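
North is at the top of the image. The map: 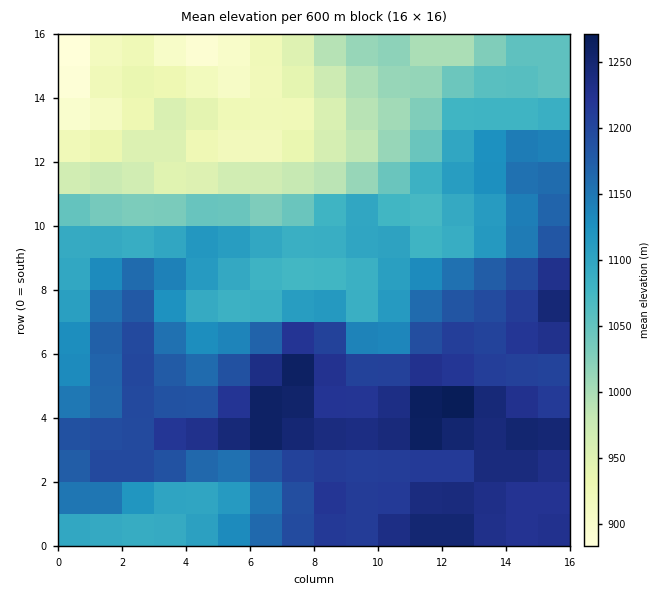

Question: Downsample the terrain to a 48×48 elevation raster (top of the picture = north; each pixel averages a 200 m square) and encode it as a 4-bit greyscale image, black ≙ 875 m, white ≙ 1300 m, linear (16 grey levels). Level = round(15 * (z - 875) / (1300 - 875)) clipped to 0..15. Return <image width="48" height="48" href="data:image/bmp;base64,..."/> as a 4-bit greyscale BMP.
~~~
<image width="48" height="48" href="data:image/bmp;base64,Qk32BAAAAAAAAHYAAAAoAAAAMAAAADAAAAABAAQAAAAAAIAEAAATCwAAEwsAABAAAAAAAAAAAAAAABEREQAiIiIAMzMzAERERABVVVUAZmZmAHd3dwCIiIgAmZmZAKqqqgC7u7sAzMzMAN3d3QDu7u4A////AIiIiIiIiIiZmqq7vMzMzN3d3d3dzMzMzYiIiIiIiIiJmaq7vMzMzM3d3d3dzMzMzIiIiIiIiIiImaqrvMzMzMzd3d3d3MzMzJmZmIiIiIiIiZqrvMzMzMzd3d3d3MzMzKqqqpiIiIiIiZqrvMzMzMzN3d3d3MzMzKqru6mZiIiIiZqrvMzMzMzMzMzN3czMzKq7u7uqqZmZmaq7vMzMzMzMzMzM3dzMzKu7vMy7u7qqqqu7zMzMzMzMzMzN3d3dzLu7zMzMzMy7u8zMzMzMzMzMzMzN3d3d3bu8y7zM3d3Mzd3d3d3d3d3d3d3d3e7t3bu8u7vMzN3d3u7u3d3d3d3e7u3d3d3d3bu7u7u7zMzN3u7u7d3d3d3u7+7d3d3d3aqqq7u7u7vM3e7u3dzMzN3e7/7u3d3MzJqqq7y7u7u8zd7u3czMzM3d7u7u3dzMzJmaq7y7u6q7zN3u7czMzMzd3e3d3czMzJmaq7y7uqq7vM3u7czMzMzN3d3MzMzMzJmaq7u7uqqrvM3e7dzMzMzMzMzMzMzMzJmaq7y7qqqqu8ze7tzMu6vMzMzMzMzMzJmaq8y7qpmqqrzN7dzLqZq7zMzMzMzMzJmau8y6qZmZmaq83cy6mImrvMzMzMzd3Imau8u6mZiIiJmqu7upiImau7zMzMzd3YiZq7uqmIiIiIiJmqqYh4iaq7u7vMzd3YiJq7upmIh3d3d4iJiId4iaqru7u8zN3YiJqrupmId3d3d3eIh3d4iaqru7u7zN3oiJmruqmYiHd3d3d3d3d4iZqqu7u7zM3YiImqqqqZiIiHd3d3d3eIiJmqqqu7u83YiImZqqqZmZiIh3d3d3eIiIiZmaqru7zYiIiIiJmZmZmYiHd3d3iIiIiIiJmqqrvIiIiHd3iImZiIiId3eIiIiHd3eIiZmqu4d3d3d3d4iIh3eIiIiIiIh3d3d4iJmaq3d3ZmZmd3d3dmZ3d4iJmId3d3eIiJmaq2ZmZmZmZmZmZlVWZ3eIiId3d4iIiZqqq1VVVVVERFVVVVVFVWZ3d3d3d4iImZqqqkREREQzMzRERERERFVWZmZ3eIiJmaqqqjM0RDMzIiMzMzM0REREVWZneIiJmZqqqiIzMzMzIiIiIiIzNDM0RVZneIiZmZqqqiIiMzMzMiIiIiIiMzMzRFVmd4iJmaqqqSIiIiMzMiIiERESIjMzRFVVZ3iJmZqqmRESEiIzMyIiIhERIjM0REVVVniIiZmZmRERERIzMzIiIiIiIiNERERFVneIiIiIiBERERIjMzIiIiIiIiM0RFVVVnd3d3d3dwEREiIjMzIiISIiIiM0RFVVVnd3d3d3dwARIiIiIiIiERIiIjNERFVVVmd3d3ZmZgARIiIiIiIRERIiIzNERVVVVWZnd3dmZgARIiIiIRERERIiMzRERVVVVVVmZnd2ZgARIiIiERERERIiM0RFVVVVREVVZmZ2ZgAREiIhEQERERIiM0RVVVVVRERFVmZmZgABEiIhEQARERIiM0RVVVVVRERFVmZmZg=="/>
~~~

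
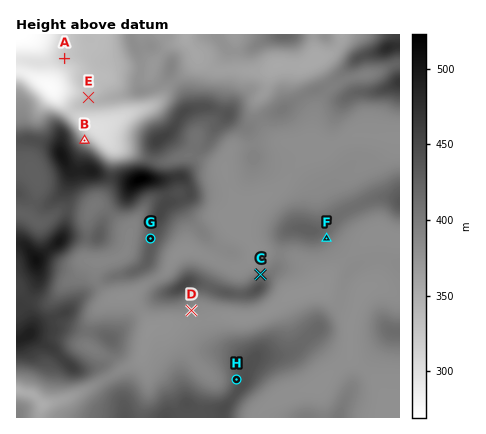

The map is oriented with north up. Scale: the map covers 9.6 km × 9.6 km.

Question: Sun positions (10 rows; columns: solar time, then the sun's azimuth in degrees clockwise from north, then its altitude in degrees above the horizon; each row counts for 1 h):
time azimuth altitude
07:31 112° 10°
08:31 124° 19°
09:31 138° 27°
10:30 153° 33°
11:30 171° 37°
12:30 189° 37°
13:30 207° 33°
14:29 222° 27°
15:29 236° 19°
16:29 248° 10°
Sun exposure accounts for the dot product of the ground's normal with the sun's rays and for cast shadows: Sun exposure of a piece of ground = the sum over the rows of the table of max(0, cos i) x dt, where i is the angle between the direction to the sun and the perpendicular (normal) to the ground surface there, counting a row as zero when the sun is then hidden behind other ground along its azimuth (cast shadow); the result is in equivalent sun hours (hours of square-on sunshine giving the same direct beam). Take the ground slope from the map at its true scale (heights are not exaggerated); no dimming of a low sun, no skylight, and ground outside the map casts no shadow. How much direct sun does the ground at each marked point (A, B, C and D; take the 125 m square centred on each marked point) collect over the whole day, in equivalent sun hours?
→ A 4.3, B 2.6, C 3.4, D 4.4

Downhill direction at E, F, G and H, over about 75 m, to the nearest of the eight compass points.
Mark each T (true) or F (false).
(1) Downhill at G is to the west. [T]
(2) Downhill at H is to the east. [F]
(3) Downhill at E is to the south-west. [F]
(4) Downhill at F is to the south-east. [T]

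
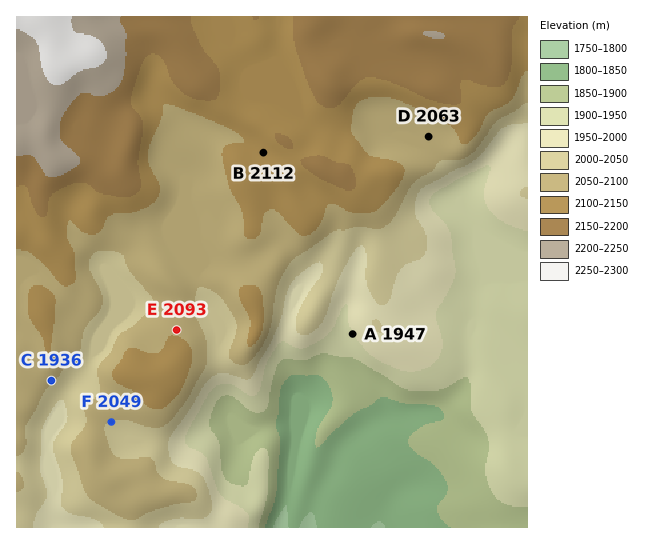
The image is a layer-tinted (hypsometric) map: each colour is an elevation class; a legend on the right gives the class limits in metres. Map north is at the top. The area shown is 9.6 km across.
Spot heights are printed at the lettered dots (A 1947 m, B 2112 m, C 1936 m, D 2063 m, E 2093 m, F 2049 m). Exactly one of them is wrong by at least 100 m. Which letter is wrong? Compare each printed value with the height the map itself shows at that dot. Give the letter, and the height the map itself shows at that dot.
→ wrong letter C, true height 2061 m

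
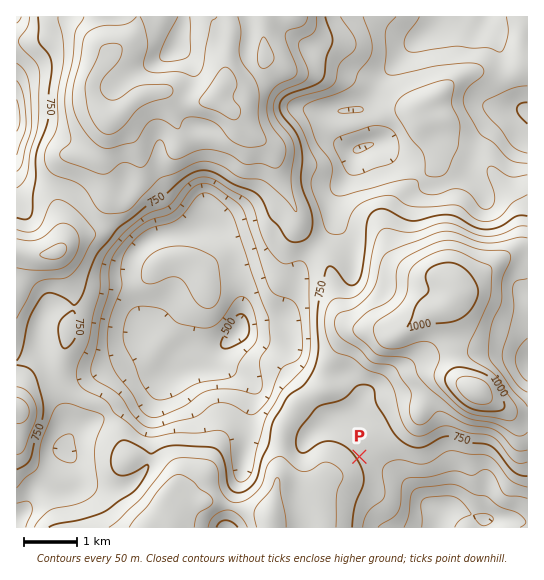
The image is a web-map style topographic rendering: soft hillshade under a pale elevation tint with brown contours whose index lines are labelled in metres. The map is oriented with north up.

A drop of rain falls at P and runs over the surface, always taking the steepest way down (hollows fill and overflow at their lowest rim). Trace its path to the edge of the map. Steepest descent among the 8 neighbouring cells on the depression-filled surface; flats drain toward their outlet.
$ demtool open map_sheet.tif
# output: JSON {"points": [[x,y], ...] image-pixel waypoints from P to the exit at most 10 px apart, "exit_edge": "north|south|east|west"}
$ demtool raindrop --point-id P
{"points": [[359, 457], [370, 455], [381, 466], [391, 473], [402, 482], [413, 493], [423, 503], [434, 509], [439, 518], [438, 527]], "exit_edge": "south"}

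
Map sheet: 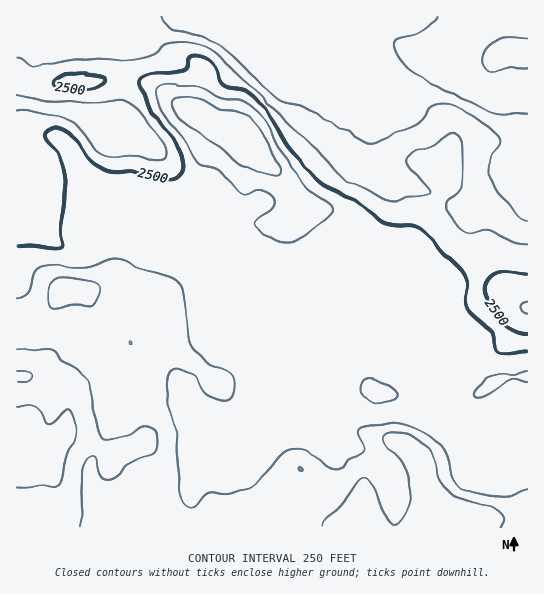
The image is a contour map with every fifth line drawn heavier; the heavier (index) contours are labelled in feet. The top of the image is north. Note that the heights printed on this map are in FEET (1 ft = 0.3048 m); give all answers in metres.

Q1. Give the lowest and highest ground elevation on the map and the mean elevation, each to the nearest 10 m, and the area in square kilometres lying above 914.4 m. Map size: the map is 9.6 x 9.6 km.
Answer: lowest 490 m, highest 1010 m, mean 770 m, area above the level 9.3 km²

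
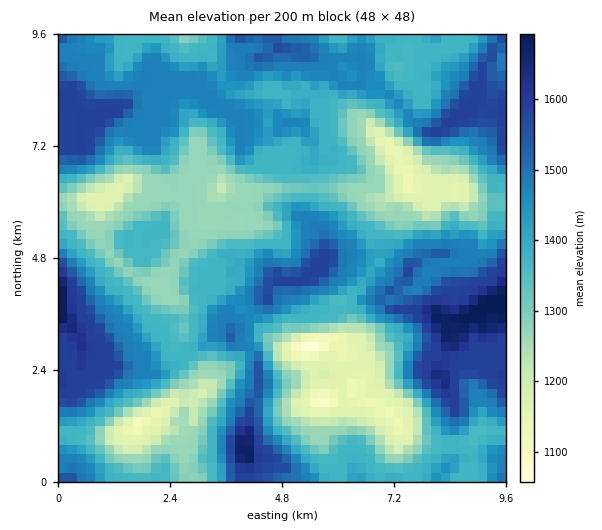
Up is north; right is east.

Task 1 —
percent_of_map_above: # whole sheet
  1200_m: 91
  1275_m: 77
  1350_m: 70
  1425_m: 43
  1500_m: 19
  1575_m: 13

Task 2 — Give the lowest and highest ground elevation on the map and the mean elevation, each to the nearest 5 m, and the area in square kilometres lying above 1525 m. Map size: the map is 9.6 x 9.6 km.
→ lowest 1055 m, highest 1695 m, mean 1400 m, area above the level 15.5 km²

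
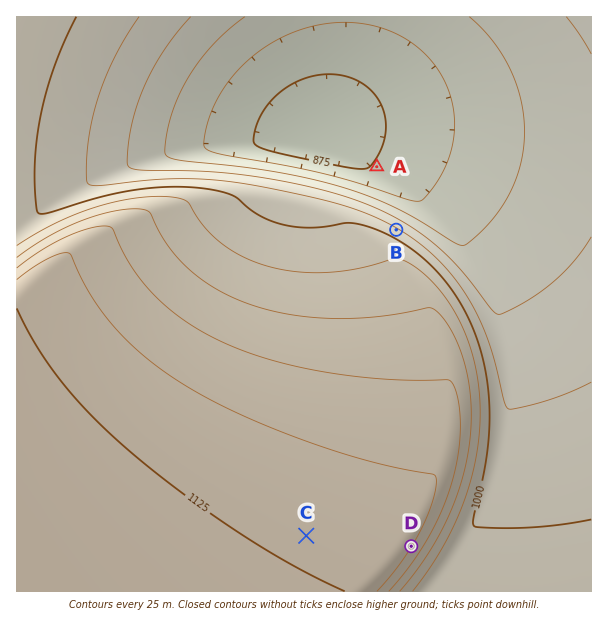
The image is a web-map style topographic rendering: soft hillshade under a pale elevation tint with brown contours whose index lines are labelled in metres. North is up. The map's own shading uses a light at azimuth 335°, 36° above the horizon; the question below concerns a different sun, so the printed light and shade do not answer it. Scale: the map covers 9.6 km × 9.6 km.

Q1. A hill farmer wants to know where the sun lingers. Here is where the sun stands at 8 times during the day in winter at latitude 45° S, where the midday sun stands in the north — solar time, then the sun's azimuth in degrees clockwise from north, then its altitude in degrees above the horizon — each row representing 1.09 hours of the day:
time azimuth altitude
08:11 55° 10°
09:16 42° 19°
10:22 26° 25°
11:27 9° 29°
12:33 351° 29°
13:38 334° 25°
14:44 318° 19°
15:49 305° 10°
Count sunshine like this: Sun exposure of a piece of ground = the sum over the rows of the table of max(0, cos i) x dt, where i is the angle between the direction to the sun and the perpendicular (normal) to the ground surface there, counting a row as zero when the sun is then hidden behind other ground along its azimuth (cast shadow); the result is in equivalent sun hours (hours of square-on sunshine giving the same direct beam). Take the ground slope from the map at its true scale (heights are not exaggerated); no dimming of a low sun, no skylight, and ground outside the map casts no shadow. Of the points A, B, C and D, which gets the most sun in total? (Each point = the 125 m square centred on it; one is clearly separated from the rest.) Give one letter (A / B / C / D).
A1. B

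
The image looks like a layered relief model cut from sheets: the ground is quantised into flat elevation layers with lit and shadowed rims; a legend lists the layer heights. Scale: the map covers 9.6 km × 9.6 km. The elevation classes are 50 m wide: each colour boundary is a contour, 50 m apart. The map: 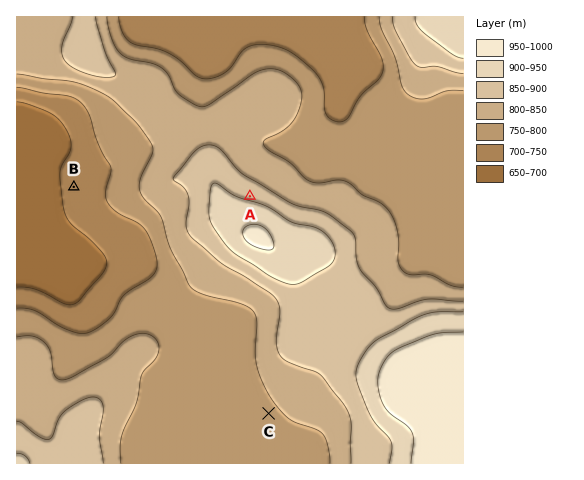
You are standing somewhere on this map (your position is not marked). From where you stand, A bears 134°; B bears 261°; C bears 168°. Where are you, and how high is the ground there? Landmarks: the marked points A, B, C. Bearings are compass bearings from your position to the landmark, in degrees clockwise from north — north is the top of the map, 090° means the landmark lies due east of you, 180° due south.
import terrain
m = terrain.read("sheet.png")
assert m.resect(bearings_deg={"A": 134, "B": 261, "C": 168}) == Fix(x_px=216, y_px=164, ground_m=880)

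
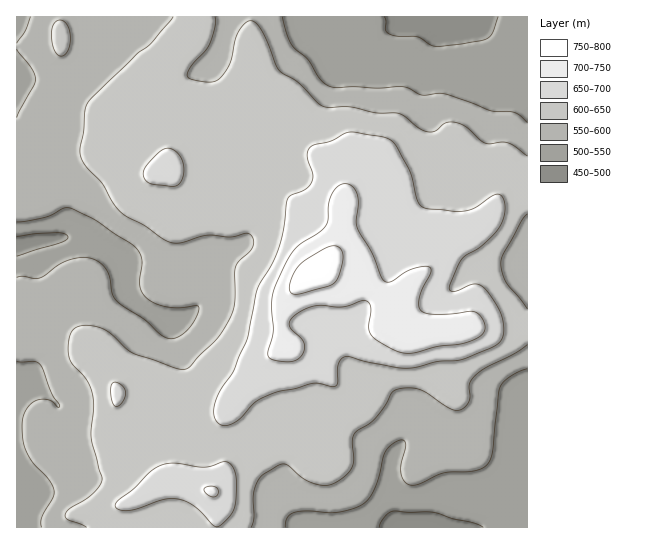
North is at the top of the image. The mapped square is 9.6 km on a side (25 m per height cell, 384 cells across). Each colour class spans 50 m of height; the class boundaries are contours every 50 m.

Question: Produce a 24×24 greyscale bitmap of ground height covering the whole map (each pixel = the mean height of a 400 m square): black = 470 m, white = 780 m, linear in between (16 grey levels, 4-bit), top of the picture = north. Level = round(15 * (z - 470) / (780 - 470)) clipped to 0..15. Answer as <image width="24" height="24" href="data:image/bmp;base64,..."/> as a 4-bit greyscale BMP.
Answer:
<image width="24" height="24" href="data:image/bmp;base64,Qk2WAQAAAAAAAHYAAAAoAAAAGAAAABgAAAABAAQAAAAAACABAAATCwAAEwsAABAAAAAAAAAAAAAAABEREQAiIiIAMzMzAERERABVVVUAZmZmAHd3dwCIiIgAmZmZAKqqqgC7u7sAzMzMAN3d3QDu7u4A////ACRniHeJhkMzIRESIzRWiZmrhlVVQzIiMzRWeJqqhmZ2U0REM0RGd4iIh3d3VEVUQ0RGiHiIh3d3ZUVlRERGiIiJmId3dlZmQzRWmId5mZiId2d2QzRniHZ4mqqYiJiHZFVndlVnisupq8u6h1VmZURGiruqvdzMp1VVRERFesy7vMqql0RVRFVFec7ty8qZdiNEM1VVaK3ty6uYdREiNGZmZ5vMuqqphkM0Vnh3d5q8upmZl2VVaIiHeIm8upiImGZWeJmHeIiqqpiIh1ZniJmHd3iZmYh3d0VneIiHd3iJmHZ2ZUVmd3iHd3d3ZmVVREVWZmd3d3ZURERDM0VlZ3dmd2UzMzIjM0ZmZnh2d1MiIiIiI0ZlVmeGZkIiIRERIw=="/>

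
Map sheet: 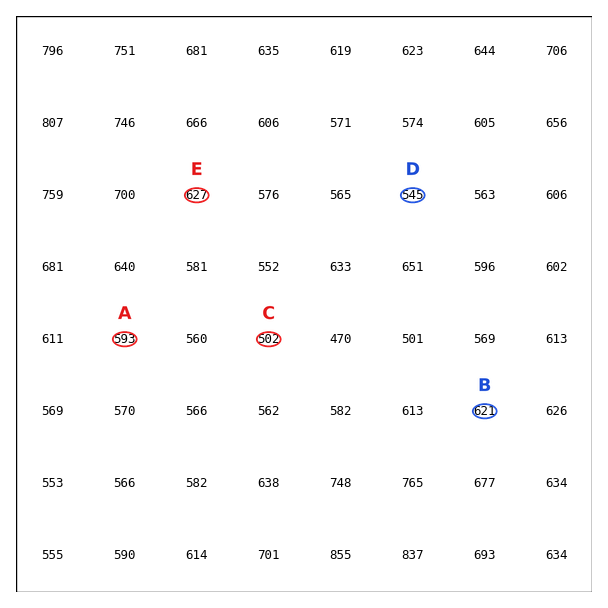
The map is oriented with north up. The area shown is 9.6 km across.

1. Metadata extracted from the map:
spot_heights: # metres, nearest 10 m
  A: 590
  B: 620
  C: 500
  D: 540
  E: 630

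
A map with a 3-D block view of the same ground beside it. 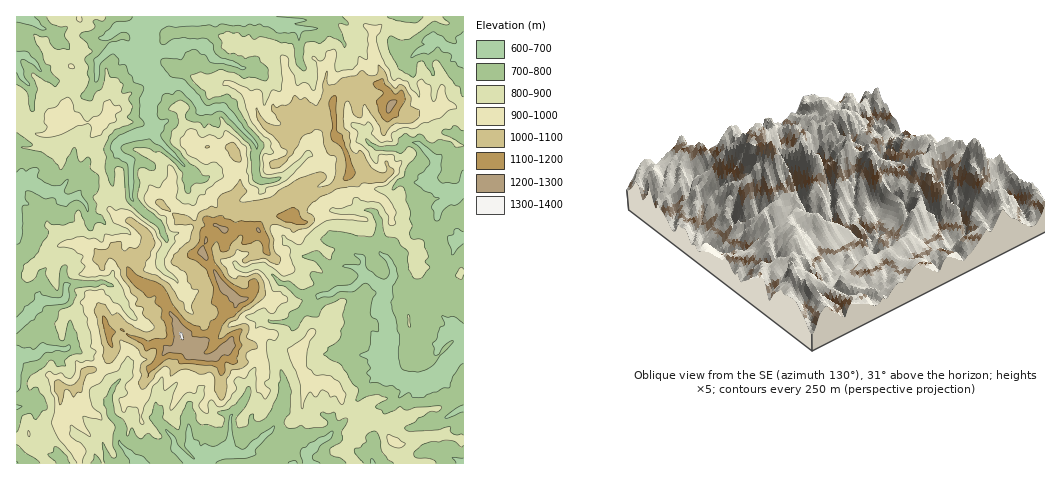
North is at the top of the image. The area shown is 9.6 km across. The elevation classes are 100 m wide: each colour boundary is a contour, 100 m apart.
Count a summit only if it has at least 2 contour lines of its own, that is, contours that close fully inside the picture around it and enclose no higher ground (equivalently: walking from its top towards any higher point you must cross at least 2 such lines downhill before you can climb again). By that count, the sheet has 2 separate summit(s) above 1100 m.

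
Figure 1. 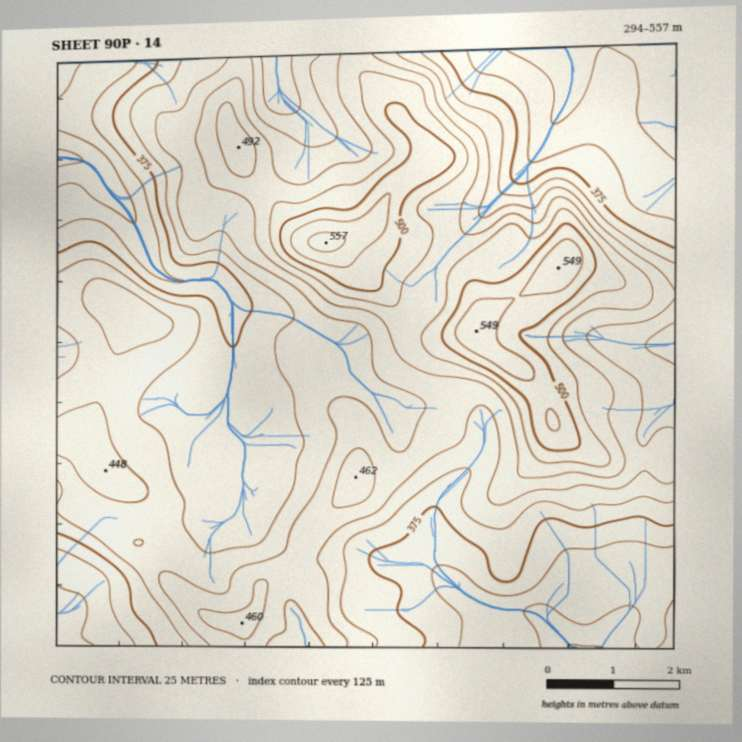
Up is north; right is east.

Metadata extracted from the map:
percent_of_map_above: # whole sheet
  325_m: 95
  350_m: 85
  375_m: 76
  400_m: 60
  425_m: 40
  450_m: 23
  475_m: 13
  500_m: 7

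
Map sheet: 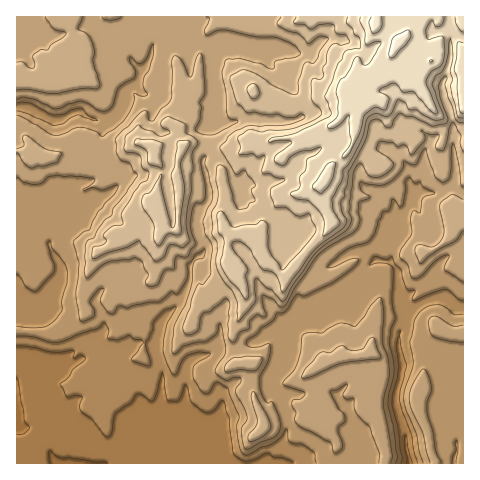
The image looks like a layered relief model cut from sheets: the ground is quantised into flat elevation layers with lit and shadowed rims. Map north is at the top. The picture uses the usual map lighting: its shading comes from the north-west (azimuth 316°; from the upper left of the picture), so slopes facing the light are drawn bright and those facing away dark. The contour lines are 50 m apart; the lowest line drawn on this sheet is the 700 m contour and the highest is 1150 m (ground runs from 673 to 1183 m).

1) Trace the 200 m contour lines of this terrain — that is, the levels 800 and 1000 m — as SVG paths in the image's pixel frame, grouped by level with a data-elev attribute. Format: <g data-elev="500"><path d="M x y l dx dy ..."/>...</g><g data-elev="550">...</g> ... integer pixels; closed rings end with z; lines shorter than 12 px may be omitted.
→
<g data-elev="800"><path d="M396 463l2-7-5-30-5-22 6-35-5-27 2-13 4-11-3-17 1-31-2-4-5-3-9 0-7 2 0-1 5-7 11 2 6-2 3 7 6 6 6 18 2 2 6 1-3 8 1 2 25-10 8-2 13 10 4 2"/><path d="M452 463l1-7 3-5-1-7 1-4 2 8-2 15"/><path d="M17 336l15 1 17 5 11 0 37-13 7-7 5 7-1 8 1 2 9 1 11-5 5 4 9 2 0 2-11 17 16 6 2-1 0-3-5-19 7-13 1-8 12-12 10-4 1 1-1 2-8 14-3 17-1 11 5 14 4 8 3 2 7-14 5-5 12-4 11 1-1 3-15 9-1 13 7 11 4 4 5-1 7-10 4 1 8 6 11 27-2 12 3 19 2 6 6 2 12-7 11-4 9-6 6-9 2 2 1 10 5 3 8 0 11 8 2 2 1 9"/><path d="M463 314l-9 1-12-9-9-1-6 2-6 4-7 10-4 21 3 23-8 25-1 9 2 12 10 23 3 18 4 11"/><path d="M17 274l3 3 7 11 7 3 5-2 14-15 2-4-1-5-6-20 1-4 4 8 12 15 3 9-1 11-5 16 0 11-7 9-7 5-5 2-26 0"/><path d="M17 103l5-1 9 1 23 12 9-1 8-4 10-2 8 8 9 4-5 0-16-5-7 3-7 6-9 2-27-13-10-2"/></g><g data-elev="1000"><path d="M158 245l2 0 8-11 10 1 3-2 0-15 4-29-5-25 10-19 0-2-2-3-8 1-3 2-2 23-4 8 4 37-1 16-2 1-1-3-9-33-1-18-10 18-6 2-3 5 1 9 11 16 0 15z"/><path d="M161 168l2-2-2-8 1-15-10-4-16 0-2 5 9 4 4 4 2 12z"/><path d="M252 98l4 0 4-4-3-7-4-4-4 2-2 4z"/><path d="M296 17l-2 4 0 2 11 2 6 4 9-5 14 1 2 8 10 2 4 6-2 2-6 2-7-2-4 3-4 7-1 10-3 5 0 9-3 2-6-1-3 3 1 18 8 10 1 6-9 6-20 8-23 1-7 2-10-2-4 0-10 7 2 10-2 6 3 2 11-1 6 3 6-2 1 3-3 13 0 2 8 1 4 3 11 3-14 9 0 7 3 10 12 1 12 9 11-2 7 16-2 5-13 16-16 17-4 2-12-21-1-22-2-5-4-2-6 4-22 3-3-2-8-13-2-1-3 1-1 4 1 15 5 6 1 5-3 23 8 15 9 8 7 11 3 0 1-4-3-18 2-8-14-18-2-5 0-3 7-2 9 6 14 21 14 6 4 9 1 8 2 1 2 0 28-41 29-22 4-5 1-4-5-7-1-11 4-6-1-6 3-5 1-13 17-31 4-16 2-4 7-2 7 7 5 1 2-1 3-8 5-5 6 3 8 1 18 9 14-2 2-6-8-20-2-11 3-7 5-4 1 2-2 9 10 31 4 4 4 1"/></g>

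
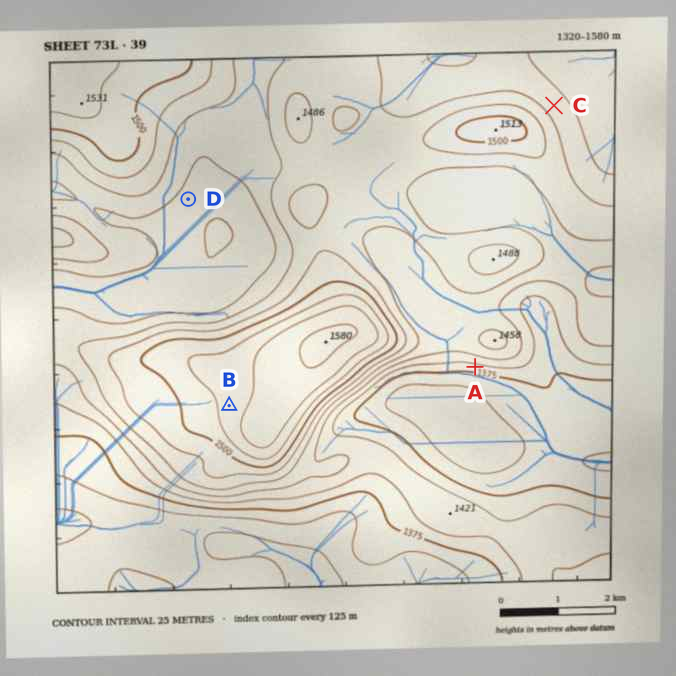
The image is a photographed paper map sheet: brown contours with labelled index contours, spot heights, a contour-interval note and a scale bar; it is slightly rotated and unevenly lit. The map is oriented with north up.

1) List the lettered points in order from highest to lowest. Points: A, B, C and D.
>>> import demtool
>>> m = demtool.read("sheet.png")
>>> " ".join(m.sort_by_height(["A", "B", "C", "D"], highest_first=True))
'B C D A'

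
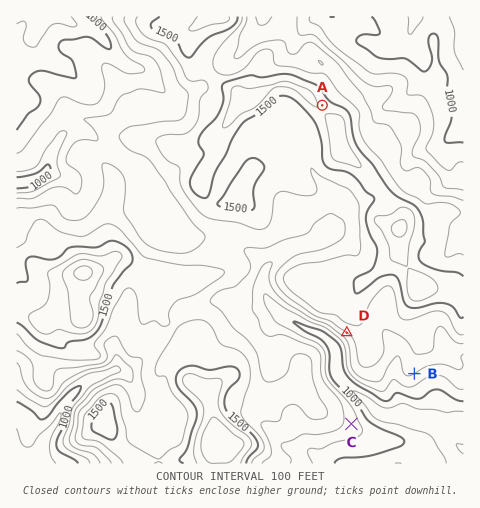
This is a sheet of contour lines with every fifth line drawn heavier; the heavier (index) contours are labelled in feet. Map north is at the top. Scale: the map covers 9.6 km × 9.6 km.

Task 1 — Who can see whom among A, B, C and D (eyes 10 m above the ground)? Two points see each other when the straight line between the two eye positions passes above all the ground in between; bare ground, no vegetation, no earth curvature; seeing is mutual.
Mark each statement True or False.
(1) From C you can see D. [True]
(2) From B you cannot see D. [True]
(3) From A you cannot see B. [True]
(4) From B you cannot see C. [False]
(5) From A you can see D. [False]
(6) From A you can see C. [False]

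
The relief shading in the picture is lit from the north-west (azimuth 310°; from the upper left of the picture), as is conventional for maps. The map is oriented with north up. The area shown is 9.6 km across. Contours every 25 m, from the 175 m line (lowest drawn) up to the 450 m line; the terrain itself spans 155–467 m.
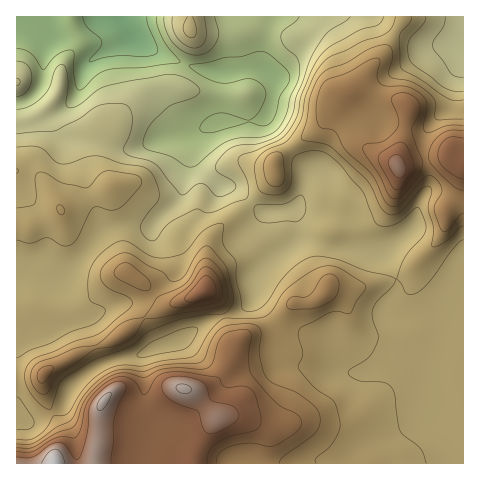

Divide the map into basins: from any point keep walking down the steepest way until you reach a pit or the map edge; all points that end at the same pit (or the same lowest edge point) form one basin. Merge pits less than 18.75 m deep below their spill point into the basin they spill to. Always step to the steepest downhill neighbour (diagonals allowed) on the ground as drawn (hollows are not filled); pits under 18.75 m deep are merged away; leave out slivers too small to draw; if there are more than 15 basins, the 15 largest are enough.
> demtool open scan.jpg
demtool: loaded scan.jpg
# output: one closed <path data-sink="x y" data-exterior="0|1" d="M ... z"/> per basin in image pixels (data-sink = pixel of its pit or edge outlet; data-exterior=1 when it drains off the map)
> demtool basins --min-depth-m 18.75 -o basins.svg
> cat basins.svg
<path data-sink="123 17" data-exterior="1" d="M403 16l-387 1 1 447 37 0 2-10 6-10 0-12-14-28-5-16 0-13 5-5 30-17 37-14 26-20 30-15 22-7 11-7 9 5 6 7 9 31 6 10 0 7-9 22-10 10-14 7-26-1-8 5-19 17-9 5-22-2-11-5-4-5-3 8 0 21-4 32 369-1 0-297-12-6-3-4-7 0-44 10-2-5 13-46-1-10-9-5-20-5-17-8-11 2 13-11 4-8 17-17 18-34z"/><path data-sink="176 342" data-exterior="0" d="M204 290l-11 7-32 12-20 10-26 20-37 14-30 17-5 5-1 6 3 16 17 35 0 12-8 14 1 6 39-1 5-31 0-21 3-8 4 5 11 5 22 2 9-5 19-17 8-5 26 1 14-7 10-10 9-22 0-7-6-10-9-31-6-7z"/><path data-sink="463 42" data-exterior="1" d="M463 16l-59 0-19 37-17 17-4 8-11 10 9-1 17 8 20 5 9 5 1 10-13 46 2 5 44-10 7 0 6 6 9 3z"/>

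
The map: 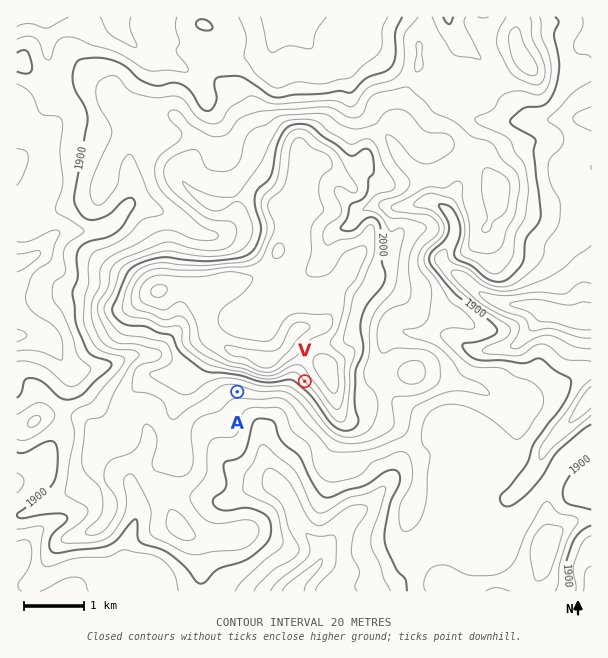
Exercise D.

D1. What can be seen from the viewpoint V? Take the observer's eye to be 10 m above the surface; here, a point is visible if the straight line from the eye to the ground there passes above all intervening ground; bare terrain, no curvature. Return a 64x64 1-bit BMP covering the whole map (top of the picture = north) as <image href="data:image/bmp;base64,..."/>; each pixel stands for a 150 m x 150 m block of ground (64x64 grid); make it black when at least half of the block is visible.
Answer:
<image width="64" height="64" href="data:image/bmp;base64,Qk0+AgAAAAAAAD4AAAAoAAAAQAAAAEAAAAABAAEAAAAAAAACAAATCwAAEwsAAAIAAAAAAAAA////AAAAAAAAAAAA//4AAAAAAAD//gAAAAAAAH/8AAAAAAAAH/gAAAAAAAeP8AAAAAAIH4fgAAAAYD//A8AAAADwf/8BgAAAADB//4AAAAAAOP//wAAAAAAw///AAAAAAHH//+AAAAAAYD//4AAAAADwP//4AAAAAPh///AAAAAAeH//8AAAAAB8f//gAAAAQHx//8AAAAAgnH//4AAAADAYf//gAAAAIAh//+AAAAAAAD//4AAAAAAAP//gAAAAAAA8H8AAAAAAAAAPwAAAAAAAAA8AAAAAAAAAAwAAAAAAAAABAAAAAAAAAAEAAAAAAAAAAAAAAAAAAAAAAAAAAAAAAAAAAAAAAAAAAAAAAAAAAAAAAAAAAAAAAAAAAAAAAAAAAAAAAAAAAAAAAAAAAAAAAAAAAAAAAAAAAAAAAAAAAAAAAAAAAAAAAAAAAAAAAAAAAAAAAAAAAAAAAAAAAAAAAAAAAAAAAAAAAAAAAAAAAAAAAAAAAAAAAAAAAAAAAAAAAAAAAAAAAAAAAAAAAAAAAAAAAAAAAAAAAAAAAAAAAAAAAAAAAAAAAAAAAAAAAAAAAAAAAAAAAAAAAAAAAAAAAAAAAAAAAAAAAAAAAAAAAAAAAAAAAAAAAAAAAAAAAAAAAAAAAAAAAAAAAAAAAAAAAAAAAAAAAAAAAAAAAAAAAAAAAAAAAA=="/>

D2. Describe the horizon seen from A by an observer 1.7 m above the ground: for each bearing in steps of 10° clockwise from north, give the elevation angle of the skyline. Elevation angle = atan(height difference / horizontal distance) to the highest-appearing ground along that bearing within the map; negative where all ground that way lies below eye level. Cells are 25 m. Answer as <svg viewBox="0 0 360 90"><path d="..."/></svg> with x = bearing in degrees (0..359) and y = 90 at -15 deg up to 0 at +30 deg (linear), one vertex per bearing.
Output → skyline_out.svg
<svg viewBox="0 0 360 90"><path d="M0 34l10 0 10-1 10 0 10 0 10 3 10 5 10 6 10 4 10 1 10 2 10 3 10 3 10 0 10 1 10 2 10 0 10-1 10-1 10 0 10-1 10 0 10 0 10 0 10-1 10 0 10-2 10-2 10-1 10-1 10-2 10-3 10-3 10-3 10-4 10-3"/></svg>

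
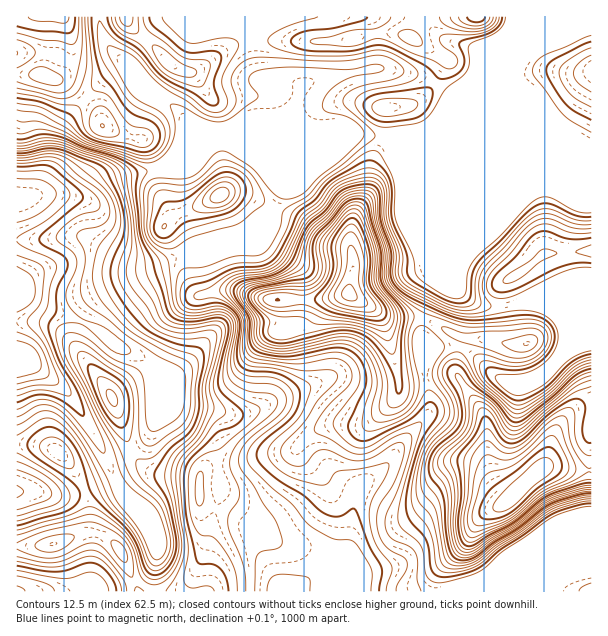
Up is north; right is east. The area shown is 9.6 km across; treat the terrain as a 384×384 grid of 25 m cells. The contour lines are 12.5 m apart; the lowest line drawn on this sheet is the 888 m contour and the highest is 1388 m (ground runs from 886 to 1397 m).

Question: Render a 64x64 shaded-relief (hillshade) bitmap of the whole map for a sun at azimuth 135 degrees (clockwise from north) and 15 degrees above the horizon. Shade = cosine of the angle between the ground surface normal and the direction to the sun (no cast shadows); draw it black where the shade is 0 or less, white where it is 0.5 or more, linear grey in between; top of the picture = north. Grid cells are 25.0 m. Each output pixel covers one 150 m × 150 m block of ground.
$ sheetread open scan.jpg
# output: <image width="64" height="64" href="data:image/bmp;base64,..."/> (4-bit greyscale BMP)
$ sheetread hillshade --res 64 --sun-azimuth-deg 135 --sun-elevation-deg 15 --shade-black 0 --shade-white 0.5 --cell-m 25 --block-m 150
<image width="64" height="64" href="data:image/bmp;base64,Qk12CAAAAAAAAHYAAAAoAAAAQAAAAEAAAAABAAQAAAAAAAAIAAATCwAAEwsAABAAAAAAAAAAAAAAABEREQAiIiIAMzMzAERERABVVVUAZmZmAHd3dwCIiIgAmZmZAKqqqgC7u7sAzMzMAN3d3QDu7u4A////AJmZiIiIdmdlVniId2Znd4iIiIiGVmd4mqmIiIiIiId2mZmZmYh3iHU0aIiHZmd3eIiIiIdmZneKu6mIiIiIiHeqq7uqmHiahSJHiId3d3d3eIiIh3ZmZnm97aiIiIiIiKqru7uoeKuWMTaIh3d3d3d3iIiHd4dlV5z/64iIiIiIiJmru6h4mqhCNXiHd3d3d3eIiHd4iHZVau//yYiIiIhmZ4mqmHiamGM1eId3d3eIiIiId3iIhlRHv//+qIiIiERFVniId4mXZEaIh3eIiIiIiIh2d4iHUzWd///8mIiIMzREVnd3iIdkRoh3d4iIiIiIiHZnd4dTI2rP///ZiIhERERFZ3eIh1RGiHd3iIiIiIiIdmZnd2QiR5vv//7KmFVURFZ3iIiHZEaIh3d4iIiIiIh2ZlZ3dCI1eK7////cd2ZmZ4iIiIhlRoiHd3iIiIiIiHZlVWd1MzVmet////+Ih3d4iZiIh2VGiId3eIiIiIiYd2VEV3ZURWZnnf///4iIiImZiHd3ZUWIh3eIiImYiJmHdkM1d1RFZlV5vd3cmZiJmZiHd3ZURXiHd4iIiZmImZmGUyRnZVZmVFaau6mYiImZmHd3dlQ0Z3Zmd3iJmYiZqphjIkVVVnZURWiZmIh4iJmYd3d1QzNGdlVmZ4iZmJmruXQhIzRGd1Q0V5mIdmd4iYd3iHZUMjVmVEVWeImYiavLljISIjV3YyJHmZhmZniIh3iZhlQyNGZUREVWeIh4msy5YyIiJHhzETaamVVWeIh3eaqXZUM0ZmVEREVnd3d4rMuFQzI0eYQQFHmZVVZ3h2aJuph2VDRndmVERVZmZmeLzbhkQzV5hRACWJlEVWd2Zoq6mIdkRWeIh2VFVmZmVWi8ynZURXh1IAAmiERFZ2ZWeaqYiGVFeIiYh2VmZmVVV5vKh2VWZ3ZBAANnRFVmZlZ4mpiIZDRoiZmYd3ZmZVVWirmHd3d3d2QQAUVVVWZmZneJmIh1M1eJqpmIiHdmVVaKqHZ4iImZmFIAI3dmZmZnd3iIiHYyNXmrqqmZiHZlZ5qYVWiaqqu7lhABiHZmZnd3d4iIh1MjWKvMu7qph3ZnmphUV5qqq83JYhGIdlZnd3d3iJmZdCE2m83dzLqYd3iqmHVnmpmZvOyGQ4h2Vmd4iIiJmaqGMRNpvN3d3LmIibuYh3iIiIeKzah3iHZmZ3iIiJmaq6hRATaKu83dy6mazKiHd3ZmZmebqIiHdmZ3iIiIiJq8y4QRJGiJmszLuqvMqHdlRERVVXmYiGZmZ3iIiIh3eazduENGiZmZq8y7u7uXZUQzRERFaIiIZlZneIiHd3Zmis3JZWiaqpiaq6qqmHZVRERmZmZ4iIiHVWd3d3d3dlVomqhURWiIdmeZmZiGZVVURXmZiIiIiIdlVnd3d3d3ZVVnZTEAE0VDNGmqmHZmZ3VEaKupiIiIh3ZVZndmd3dlVVVDEAAAIzIjWLzLmHd4hkNGiaupiIiIdmZWZmZmdmZmZUMiEAATQyNYvu26iIiGQzRniauqmYiId2ZmVWZnd3d2ZURDEBNERFi9/sqYiIdTI0Z4maqqmZiId2ZVVmeIiId3ZmUxEjRFaKzdypiIiGQiNGeIiIiIiIiHdlVFaKqYiIh3d1IQEzRorMy5iIiIhkIjVnd3Zndnd3d2VERXq7qZiIiHZBAAEkery6mIiIiIdCI1Z3ZVZmVWZ3ZUMzWKqqqpmIh1MAAAN6zLmIiIiIiHQiRWZlR2ZVVmdlQzNXiaq7upmIZCAAAWrNyYiIiIiIhzI0ZmVHdmVWZ2ZUNFZ3eKzMqYhlMQAASM7aiIiIiIiIZDRWdmiHdmZ3dlREVmZVery6mHUyEAAmrdqIiIiIiIiGVWd3iIiHd4h2VERWZUNGmqmYd1MhABN7yoiIiIiIiIh3d4iJmIiIiHdlRFVlQyNomYiIdTERE1ipiIiIiIiIiIiIiIqqmIiIh3ZmZmZUNFeIiIiHUyI0V5mIiIiIiIiIiIiIjMupiZqZmZqoiHVFVniIiIh2QzVoiIiIiIiIiIiIiIiO7suqu7u6vMuYh2VneIiIiIhkNGiIiIiIiIiIiIiIiI3u3Lq8zLqrzKiId3iIiIiIiIdUZ4iIiIiIiIiIiIiIi8zLqZq7qYmruYiIiIiIiIiIiHZoiIiIiIiIiIiIiIiKqqqYd4mYd4qpiJmYiIiIiIiIh4mqqZiIiIiIiIiIiImZmYdmeIh3eJmJmrqIiIiIiZiIiaq7uYiIiIiIiIiIiamZmHZ4iHd4iYmau6mIiIiIiHd4mZq6iIiIiIiIiIiKqqqph3iId3iJiJmqmYiIh3d3ZlZneJuoiIiIiIh3iIqqqqqYeIiIiJmZmZmIiIiId3ZlVVVmiamIiIiIiHeIiZmZqqmIiIiImZmpmYiIiIiHd2ZVVVZ4q5iIiIiHd3iHeIiJqpiIh4iZmaqpmIiIiIiId3ZmZ3iauYiId3d3d3Znd4mqmIiHeId3mqqZmZmaqqqZmIiIiIm6iIiHZmZmZmd4iaqZmId3d2Z4mZmZmaqqu7uqmZmYiJqIiIdmVVVYiIiJu6mZh3d3ZmeImIiImZmqu7qZmZiImpiIiHdlVEmZmZq7mJmYd4h3d3iIh3d3d3eJmYiIiZmsy5iIiIdlWZmZq7uHiZiIiIiHeIh3dmZmZmZ3d3iImaze2YiIiId5mZmryoZ6qYiIiIiIiId3ZmZmVmZnd4iImt/7iIiIiI"/>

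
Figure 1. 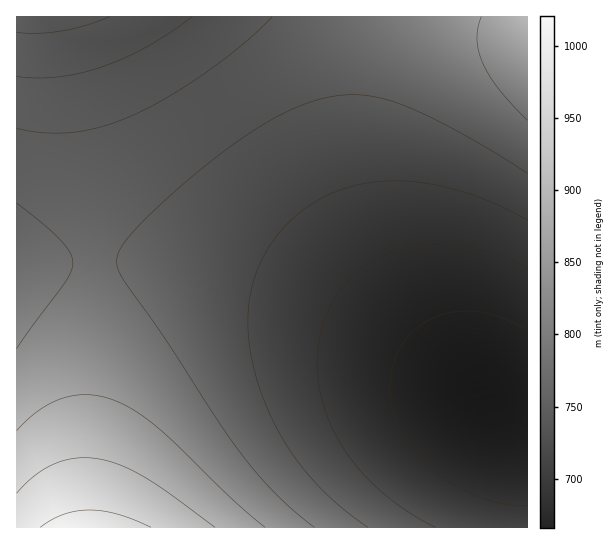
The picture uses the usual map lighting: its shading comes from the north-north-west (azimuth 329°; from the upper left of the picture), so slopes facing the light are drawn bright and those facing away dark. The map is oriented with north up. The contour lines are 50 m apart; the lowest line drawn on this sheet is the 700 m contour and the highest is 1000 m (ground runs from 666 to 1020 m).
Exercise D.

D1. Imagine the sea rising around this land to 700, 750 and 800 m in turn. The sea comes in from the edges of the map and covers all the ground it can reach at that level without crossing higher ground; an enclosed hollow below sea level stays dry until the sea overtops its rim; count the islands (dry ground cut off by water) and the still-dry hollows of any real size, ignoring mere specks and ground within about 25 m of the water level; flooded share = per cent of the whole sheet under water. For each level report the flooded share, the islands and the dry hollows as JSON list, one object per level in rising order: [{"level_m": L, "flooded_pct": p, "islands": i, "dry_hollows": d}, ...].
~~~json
[{"level_m": 700, "flooded_pct": 8, "islands": 0, "dry_hollows": 0}, {"level_m": 750, "flooded_pct": 19, "islands": 0, "dry_hollows": 0}, {"level_m": 800, "flooded_pct": 32, "islands": 0, "dry_hollows": 0}]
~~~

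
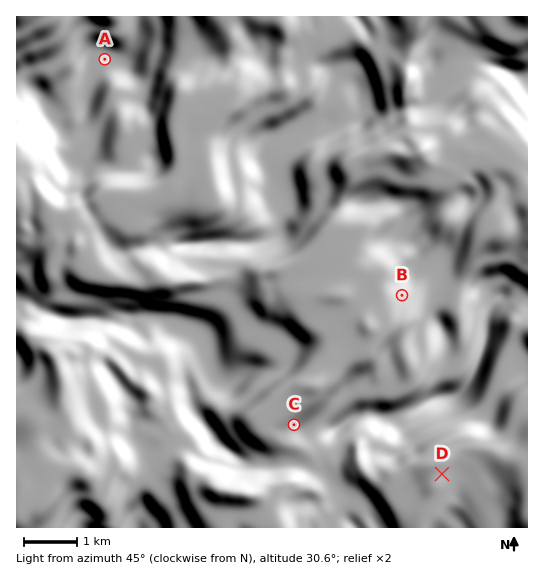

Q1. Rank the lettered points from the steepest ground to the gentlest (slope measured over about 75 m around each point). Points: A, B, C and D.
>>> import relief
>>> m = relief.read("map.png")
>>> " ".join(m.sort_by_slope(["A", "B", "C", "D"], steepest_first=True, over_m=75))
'C B D A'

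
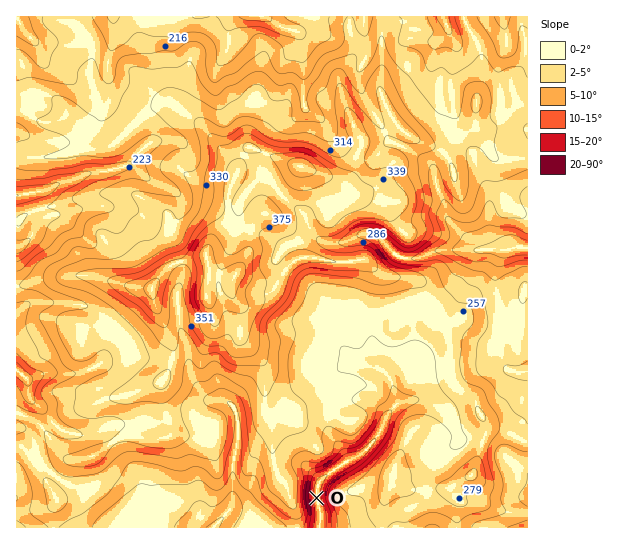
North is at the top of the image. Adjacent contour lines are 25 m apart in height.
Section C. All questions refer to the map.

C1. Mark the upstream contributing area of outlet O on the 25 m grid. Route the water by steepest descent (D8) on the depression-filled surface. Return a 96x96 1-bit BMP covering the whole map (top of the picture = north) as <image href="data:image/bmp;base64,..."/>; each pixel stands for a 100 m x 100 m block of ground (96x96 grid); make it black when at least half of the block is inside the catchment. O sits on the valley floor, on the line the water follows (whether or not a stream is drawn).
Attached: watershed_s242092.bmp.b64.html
<image width="96" height="96" href="data:image/bmp;base64,Qk2+BAAAAAAAAD4AAAAoAAAAYAAAAGAAAAABAAEAAAAAAIAEAAATCwAAEwsAAAIAAAAAAAAA////AAAAAAAAAAAAAAAAAAAAAAAAAAAAAAAAAAAAAAAAAAAAAAAAAAAAAAAAAAAAAAAAAAAAAAAAAAAAAAAAAAAAAAAAAAAAAAAP4AAAAAAAAAAAAAAf/AAAAAAAAAAAAAAf/wD/gAAAAAAAAAA/////4AAAAAAAAAB/////+AAAAAAAAAB//////AAAAAAAAAB//////AAAAAAAAAD//////gAAAAAAAAD//////gAAAAAAAAD//////gAAAAAAAAD//////gAAAAAAAAD//////wAAAAAAAAD//////wAAAAAAAAD//////wAAAAAAAAD//////wAAAAAAAAH//////wAAAAAAAAH//////gAAAAAAAAP//////gAAAAAAAAP//////AAAAAAAAAP/////+AAAAAAAAAP/////8AAAAAAAAAP/////4AAAAAAAAAP/////wAAAAAAAAAP/////wAAAAAAAAAP/////wAAAAAAAAAP/////wAAAAAAAAAP/////wAAAAAAAAAf/////wAAAAAAAAA//////wAAAAAAAAB//////gAAAAAAAAD//////gAAAAAAAAD//////gAAAAAAAAD//////gAAAAAAAAD//////AAAAAAAAAD//////AAAAAAAAAD/////+AAAAAAAAAD/////4AAAAAAAAAH/////4AAAAAAAAAH/////4AAAAAAAAAP/////4AAAAAAAAAP/////wAAAAAAAAAHB////gAAAAAAAAAEA///gAAAAAAAAAAAAf//AAAAAAAAAAAAAP/+AAAAAAAAAAAAAHgAAAAAAAAAAAAAAAAAAAAAAAAAAAAAAAAAAAAAAAAAAAAAAAAAAAAAAAAAAAAAAAAAAAAAAAAAAAAAAAAAAAAAAAAAAAAAAAAAAAAAAAAAAAAAAAAAAAAAAAAAAAAAAAAAAAAAAAAAAAAAAAAAAAAAAAAAAAAAAAAAAAAAAAAAAAAAAAAAAAAAAAAAAAAAAAAAAAAAAAAAAAAAAAAAAAAAAAAAAAAAAAAAAAAAAAAAAAAAAAAAAAAAAAAAAAAAAAAAAAAAAAAAAAAAAAAAAAAAAAAAAAAAAAAAAAAAAAAAAAAAAAAAAAAAAAAAAAAAAAAAAAAAAAAAAAAAAAAAAAAAAAAAAAAAAAAAAAAAAAAAAAAAAAAAAAAAAAAAAAAAAAAAAAAAAAAAAAAAAAAAAAAAAAAAAAAAAAAAAAAAAAAAAAAAAAAAAAAAAAAAAAAAAAAAAAAAAAAAAAAAAAAAAAAAAAAAAAAAAAAAAAAAAAAAAAAAAAAAAAAAAAAAAAAAAAAAAAAAAAAAAAAAAAAAAAAAAAAAAAAAAAAAAAAAAAAAAAAAAAAAAAAAAAAAAAAAAAAAAAAAAAAAAAAAAAAAAAAAAAAAAAAAAAAAAAAAAAAAAAAAAAAAAAAAAAAAAAAAAAAAAAAAAAAAAAAAAAAAAAAAAAAAAAAAAAAAAAAAAAAAAAAAAAAAAAAAAAAAAAAAAAAAAAAAAAAAAAAAAAAAAAAAA="/>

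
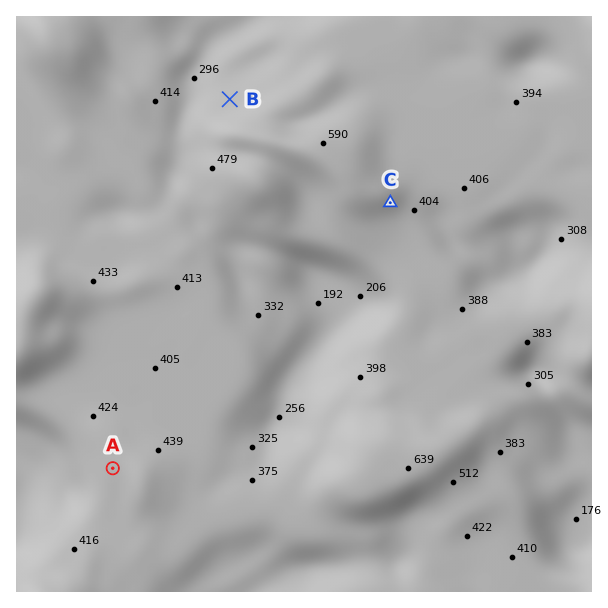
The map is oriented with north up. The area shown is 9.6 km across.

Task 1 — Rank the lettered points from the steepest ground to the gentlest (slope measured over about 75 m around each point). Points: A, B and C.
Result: C B A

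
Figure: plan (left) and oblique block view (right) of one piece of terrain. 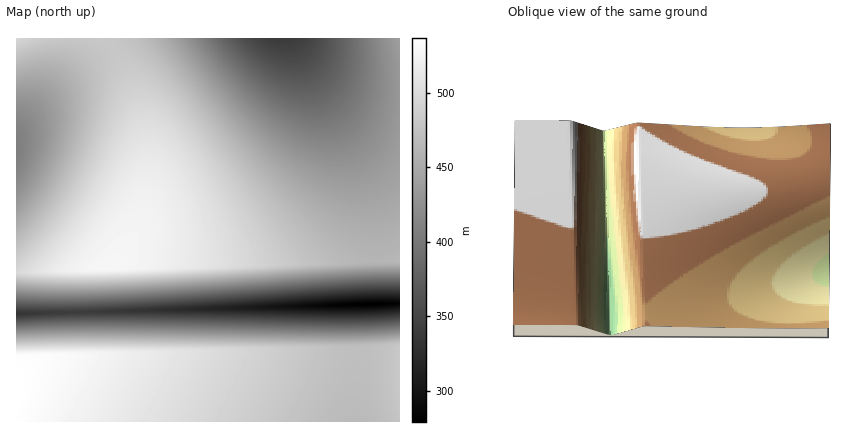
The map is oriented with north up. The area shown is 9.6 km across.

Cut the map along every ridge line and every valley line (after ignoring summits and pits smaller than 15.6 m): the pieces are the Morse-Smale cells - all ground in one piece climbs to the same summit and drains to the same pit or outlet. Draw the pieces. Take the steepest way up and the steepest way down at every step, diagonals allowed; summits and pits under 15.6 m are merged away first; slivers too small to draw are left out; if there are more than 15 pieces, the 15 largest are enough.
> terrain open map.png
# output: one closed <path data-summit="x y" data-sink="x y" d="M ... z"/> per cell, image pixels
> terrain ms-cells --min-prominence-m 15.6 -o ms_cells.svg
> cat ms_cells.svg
<path data-summit="110 266" data-sink="282 38" d="M400 38l-272 0-14 8-1 2 18 36 8 22 7 32 2 24-1 24-5 26-10 24-12 22 10-7 14 0 42 9 32 3 182-3z"/><path data-summit="16 388" data-sink="364 304" d="M400 303l-380 10-4 1 0 108 384 0z"/><path data-summit="110 266" data-sink="16 148" d="M112 47l-52 36-27 27-17 20 0 142 98-6 12-18 11-22 10-40 1-24-2-24-12-46z"/><path data-summit="110 266" data-sink="364 304" d="M144 251l-16 1-14 14-4 1-94 5 0 42 384-12 0-42-182 3-32-3z"/><path data-summit="16 38" data-sink="16 148" d="M106 38l-90 0 0 92 17-20 27-27 22-17 30-18z"/><path data-summit="16 38" data-sink="282 38" d="M128 38l-21 2 5 7z"/>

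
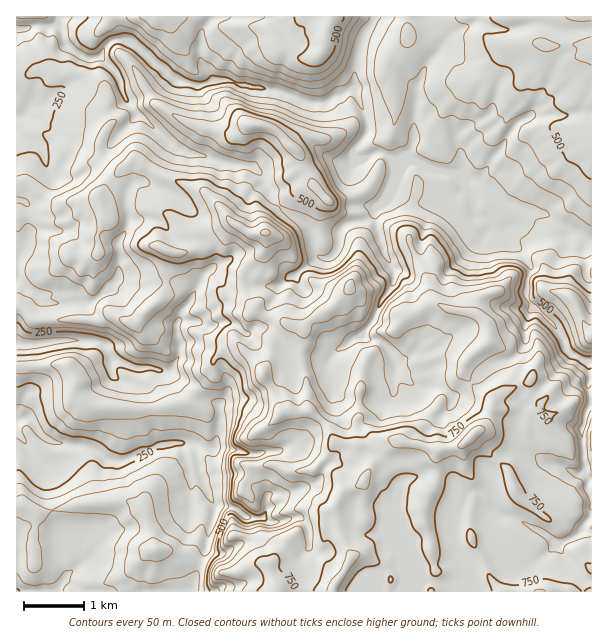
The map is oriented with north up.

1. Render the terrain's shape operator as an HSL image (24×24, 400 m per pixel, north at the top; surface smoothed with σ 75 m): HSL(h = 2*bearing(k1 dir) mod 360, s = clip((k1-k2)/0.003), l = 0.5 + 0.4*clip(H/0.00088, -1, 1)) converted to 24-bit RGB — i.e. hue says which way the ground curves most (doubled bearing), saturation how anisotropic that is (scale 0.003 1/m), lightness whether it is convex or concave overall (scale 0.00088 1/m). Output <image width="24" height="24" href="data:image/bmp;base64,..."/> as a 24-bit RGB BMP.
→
<image width="24" height="24" href="data:image/bmp;base64,Qk32BgAAAAAAADYAAAAoAAAAGAAAABgAAAABABgAAAAAAMAGAAATCwAAEwsAAAAAAAAAAAAAr6JCRZJsXZCBkWmerGV+iZRca3pZChQ0/8XGTM96mcOBdl2XT2WM4ZmNR2Vago93cHB+oZB2bXR/ZaR/VpunYrq5snCylliHer6EbWWOaH2BVmRulHum2bzUlbXNG1yQqYIE17lRy5+thlhpV0d/uLBml4zIY2WEcWB7nLuCdll8daRwfnJ7co9xT1d8iJi7m6NpbllZdXRfVGdRRWtAqMpvdnJXYTl0Rpz4m+r6liXX7YWpqS2jdq1rj3JQaGh7iVh7eLdkYoqidWqZeouTgj4+jr5NH2E9rNPVlXfUwabbk4zOgaHBtsKbYWNuXpR/ABQ8tl8ABlElWKQ1k5TCu4R/j6JmVl1xoXSyopFaZol5hGFpikJTjtTIi3WgRGHAso5TQEQ0fIZXapxzgW6fyKavmXqaVkRxExVB9+3UcTFxUrA6IVsqybmNy6KxVGN8T39gvYByeGpMT2mIkteUZld8faOQZR9xmWVYcImRXZBgcU0uPVAeW341s3qIZ0iGFi55//4+Ze0AQHnH0ljNeJpYoJ5jmVlzZ1R+y4izyLZmL1pHaK5VfFVWhkk4BhGTp1+VdCkxg2Y1TIdLpJ+HaYRPV1oseYBDBxks9tXs06LnOVs3NHZVl8/YbaPItLPkw8jsRHKt5Kjv7NnyRFqGhmqHoMuSAAlLWDFlnYavusvMp7TYr7rfpZPWr57NlsC9ESA9YrE822houK/in+rQSCxZu8dhMUAjbV80q1dLI0Er3ZBjeVOIbneUyZeTAFGWRnZZR2lWzOC1Q4tvaD84WIdRhUt9yC5HK3GDfjNHhuuAcGlDwpRINDFT18CRXm18fnRjhk9Hg5RMUbNnuHywcbmNgsetFwSjwb3vusbw2+DwiD+PfCMkTUMXD1xBvZnCzFG9WdK12bmciJJdhX5FTWmJzKeeVER5kI1mWGd/0aOjWYZIN4RH5LevNqqIMgENLiUFJS8EMCkDLBIHm5NCw+fQHzOGcsSji3/ExMxCqGtRonZmmnBWNmAnK3AV31KFVolmYXxlSHJM2LWmjca5QfOuMAMw6bTOncznq6TrpqfxsafvuMvt4qu8IlNcfZEzXHkx0Z+TUri/l7TI5Z/nv5O6GbCFWGHky6XVbmmyfpzHldyJkI81LgYFKgkciPesj0dId2xJWT8vOacnU1Y8r5RfzoepIEZdfoeyk71pbIkvin02OHST9Nfs1+3mACkzymR1hM2Sb5W+57Tv99TdBwCj0+/4KmriX2yauHCtmqzCxciVHCJFdGI3tJY+OHRBHEgmvXRywrJ7Ho46FHRBMoMr8M++IQkqh8c1wdqOJVRAME4y9djNMgCTcXw8sy6dTGluc7OcpmKY1raYERxx2eLyk5zjtIHJtUOnLpBW0vLTxvPxYiF1FVFN5dSaOQ5Xs+7M2+bHWCdWWWA9WlMsX4tQkXpcYVg5ZmaXhWBZcYFcxLOULVKJjp9Kf6JtaT5vqurVc83r4O2xNQUVmkwyFZY+VocwJdO+0aphdDEnhFdug2R7do+Ccntkg09XnXtlZ5eQWKrHoYnP2be4Sjt8f6d3hkpUd7PRrefAe0VVURUusWqQ2PPnZljmvF+dOWdRkX1eg4Z3em+GeW2Vg1xmgWFoXnhjpaOFsKeATjJFUHQ6r7BGyZC5eMi6j8jWYbNkWysfaUUhSilPssOKteiiIBEikFRgsWexh5RmhWpQe1hegW5ehG90iHGNmYqif5mNiWpnbGiOWHZ7hbZZVrt3uKCFJwwPUzQYtjtXrrhqMVZT1Pfa2BqqSZS8Jl90u41dRWyIr6+WYFh+onV2VW6bd5GQhpCNh4+ThHxpgHaHcniCrLqBPaqNNgkRkOXk0uTzXErP1OD30OX7doTAgEiz2YK5SSOKzcKbP0lyp5B8b1VlaYZmTadRS6Zrn4NmfZRxaoRpXnhfeIiBq7mNOw1Dw/rcc8zMZjZjj+DFlqMvLR0KLhIFREUPOGUlZyxjxsucR0N8l32Cmo2gcZKdpISWXnCMcZBzjoxwjISdhpGkfLjC0oS6jgqfjOuPKwgMdakTLicFZSYRk1A9gpa4yM+uOJJ2Ljtvzc6kS116dZSai4ignnyMZ4F8l3+EcIaGfYV5kH+ne7eNXg0WCTgArf+EMQISn9GePzmZi4ukcn+iqrPEfJq43bnGibjAEzFNxaWhpIyRTH14eF9tnIKBjYeniJOifoufgYKYYXIkajobZ6C84p6/aReutNzdlr6xTEqbbZ+nbYyofqRqjmt2jaNt26yhFUNbjHxYuK6IeV2GX5KRpJ5emqdTfZlijWFme49g"/>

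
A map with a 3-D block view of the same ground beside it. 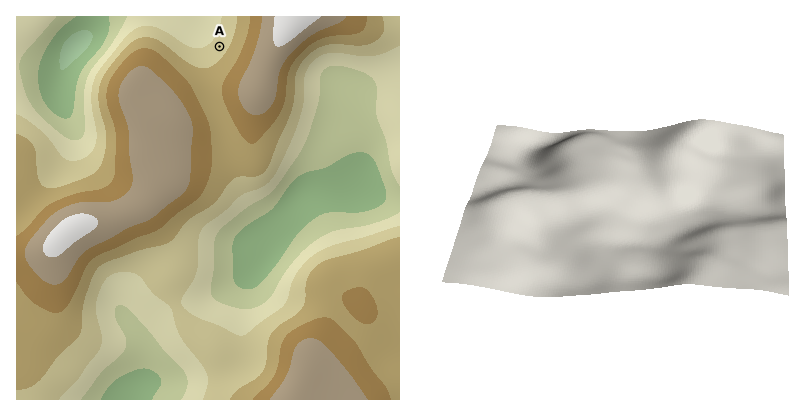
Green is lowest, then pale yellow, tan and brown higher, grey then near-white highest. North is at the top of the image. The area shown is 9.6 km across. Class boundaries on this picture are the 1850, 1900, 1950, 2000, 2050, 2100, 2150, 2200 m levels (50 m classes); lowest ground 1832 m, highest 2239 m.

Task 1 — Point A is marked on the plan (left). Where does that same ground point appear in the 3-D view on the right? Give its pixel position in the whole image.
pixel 646 140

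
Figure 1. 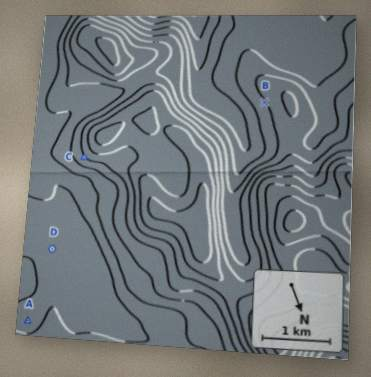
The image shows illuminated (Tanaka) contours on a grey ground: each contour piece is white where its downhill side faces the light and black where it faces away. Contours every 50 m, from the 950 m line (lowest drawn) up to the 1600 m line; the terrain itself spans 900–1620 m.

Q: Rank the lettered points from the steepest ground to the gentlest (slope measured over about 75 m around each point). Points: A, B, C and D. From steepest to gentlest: C B A D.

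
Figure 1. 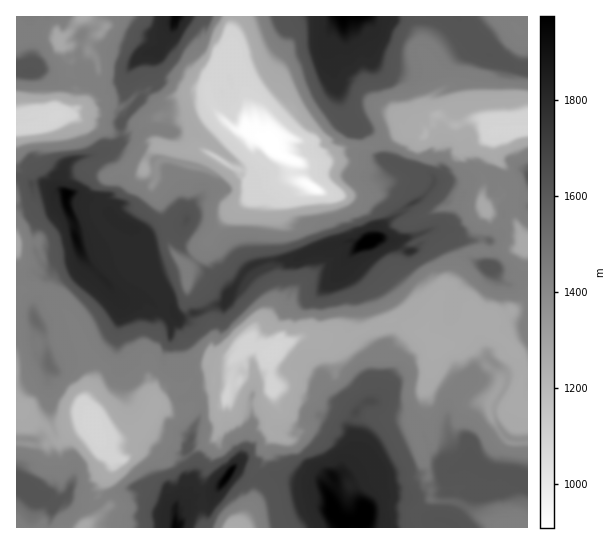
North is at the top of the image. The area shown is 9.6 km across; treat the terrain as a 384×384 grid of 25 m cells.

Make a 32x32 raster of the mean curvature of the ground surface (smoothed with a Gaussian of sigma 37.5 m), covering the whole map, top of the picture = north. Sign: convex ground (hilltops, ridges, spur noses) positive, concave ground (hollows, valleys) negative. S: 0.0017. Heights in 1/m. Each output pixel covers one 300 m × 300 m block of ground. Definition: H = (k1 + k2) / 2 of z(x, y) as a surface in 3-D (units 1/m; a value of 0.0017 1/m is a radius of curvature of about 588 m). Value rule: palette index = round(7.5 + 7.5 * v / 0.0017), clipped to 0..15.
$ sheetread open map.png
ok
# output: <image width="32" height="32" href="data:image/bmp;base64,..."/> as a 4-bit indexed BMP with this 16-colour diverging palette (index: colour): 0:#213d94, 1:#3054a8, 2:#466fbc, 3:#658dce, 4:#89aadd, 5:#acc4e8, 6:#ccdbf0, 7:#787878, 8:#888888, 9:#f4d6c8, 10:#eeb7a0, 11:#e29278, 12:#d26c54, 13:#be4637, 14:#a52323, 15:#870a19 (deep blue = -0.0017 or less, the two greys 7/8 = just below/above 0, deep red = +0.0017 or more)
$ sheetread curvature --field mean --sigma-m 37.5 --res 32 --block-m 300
<image width="32" height="32" href="data:image/bmp;base64,Qk12AgAAAAAAAHYAAAAoAAAAIAAAACAAAAABAAQAAAAAAAACAAATCwAAEwsAABAAAAAAAAAAlD0hAKhUMAC8b0YAzo1lAN2qiQDoxKwA8NvMAHh4eACIiIgAyNb0AKC37gB4kuIAVGzSADdGvgAjI6UAGQqHAGJ6CoiJtZEntIqanCiJg2ab+KZ2W4nlVXo+bps3ZIhTrU+kr06p93s9TkVdRrqIqrJXeUmEtX86eoumjIDYic2ar4EEspoa8aeqd7Sw2aZWdzgmSTrWCqYjg7rGV1r0d0J3Ytg9TzLyaDx2OxiEWFRYtDh3cKw2lpS4eo1Il4VXmtRn5guNcPUGtLh9YLiklcatSYxqi5GmmKpc36M+u5G5h5dXczeQwlxVWiTzZJthqGd10y/HUyQDh2PeNndXZV5XKpVbaasNZyIjBGeId1yJdVfMzH2bgNu7aIVHeHQkd1KciI4XX4ckrHy2c3cbunZruXeKC2mmhh/YXXcTqZeUjKd3yAiH3/54eGKIaY+bZG94eNDTR5Zc7G+5xtlUkGhvN4q2w5ypVCbK95mMasCUrliliqpweIzKcplnaoDXtm6v2SK5pwMkYgkpmpKhlNyZYEZZaO4okga7Voe5mILTuGRELsplerW1iG3bx9xovJrdyUIle4gbllacRIJWuiOHRsZtjIglIyjMhUR44BVmEjjxajg5E4l7rXF4RkAkVBMKTjtzi2iFqXc1UkSsymi8xdjKUoh1tY3VqI27iGTvSKDHN1ZYLRaspapnhCa9q3pHX/puF1bIqHjlN0za1VkFmGTbh1J4ZbZ1l2JbjDZ4lYNafKmQaOO16V1pqKdX"/>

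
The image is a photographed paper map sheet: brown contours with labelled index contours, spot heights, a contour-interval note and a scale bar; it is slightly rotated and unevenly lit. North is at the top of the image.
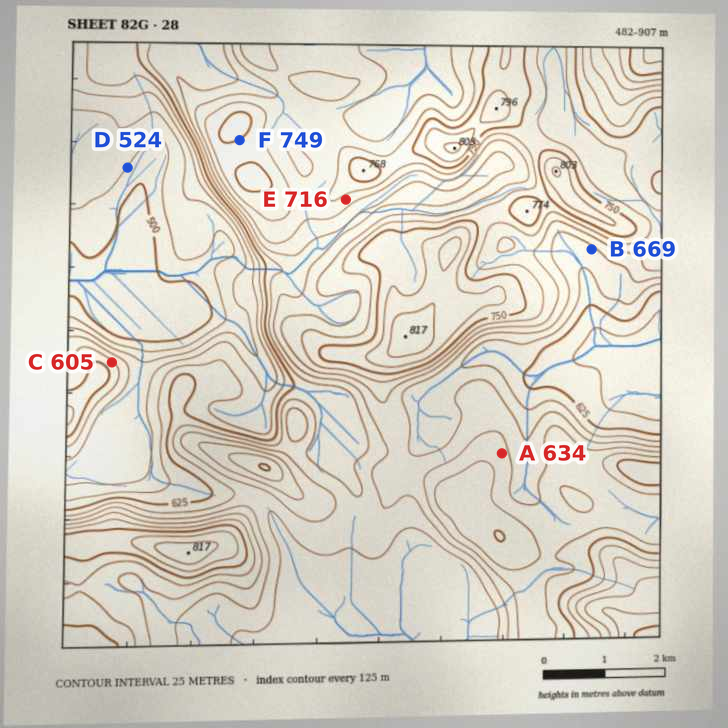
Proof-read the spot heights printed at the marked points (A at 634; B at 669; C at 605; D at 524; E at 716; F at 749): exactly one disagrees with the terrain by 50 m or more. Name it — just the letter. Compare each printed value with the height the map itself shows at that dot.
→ A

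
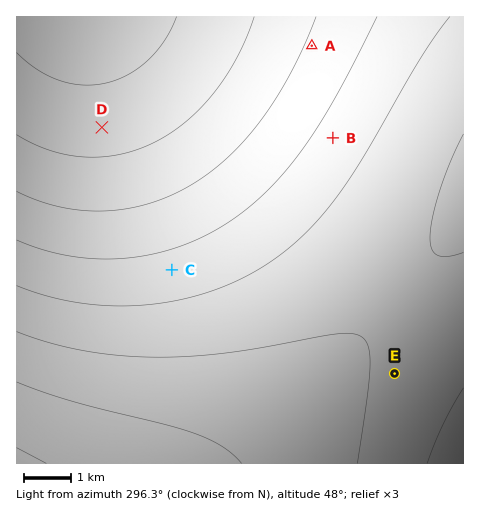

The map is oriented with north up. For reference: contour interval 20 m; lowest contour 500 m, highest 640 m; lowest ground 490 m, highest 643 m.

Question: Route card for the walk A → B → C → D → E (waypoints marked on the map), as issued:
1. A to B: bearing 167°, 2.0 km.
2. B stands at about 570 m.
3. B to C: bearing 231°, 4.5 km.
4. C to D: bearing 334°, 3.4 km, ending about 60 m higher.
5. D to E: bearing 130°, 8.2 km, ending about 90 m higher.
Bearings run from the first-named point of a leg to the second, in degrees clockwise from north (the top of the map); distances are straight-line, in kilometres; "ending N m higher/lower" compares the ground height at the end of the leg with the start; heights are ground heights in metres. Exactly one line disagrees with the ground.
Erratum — Line 4: it should read "ending about 60 m lower".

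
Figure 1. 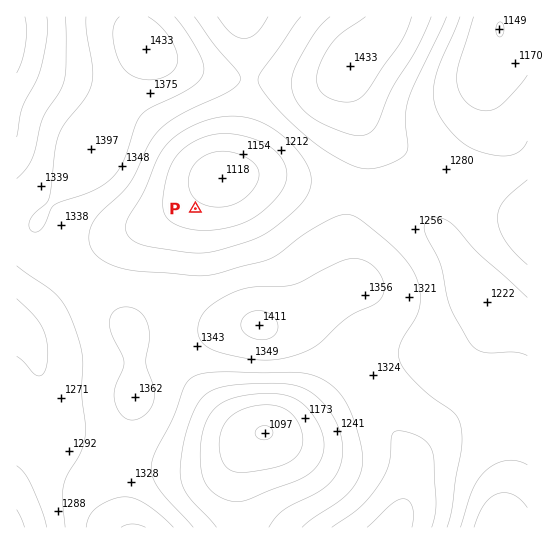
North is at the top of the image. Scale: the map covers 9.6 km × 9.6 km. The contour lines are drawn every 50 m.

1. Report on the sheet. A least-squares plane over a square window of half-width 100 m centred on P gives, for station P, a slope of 5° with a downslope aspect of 27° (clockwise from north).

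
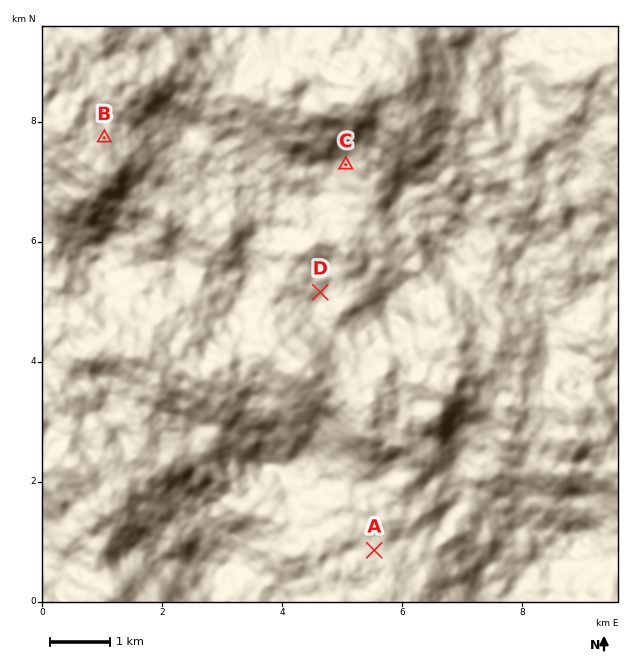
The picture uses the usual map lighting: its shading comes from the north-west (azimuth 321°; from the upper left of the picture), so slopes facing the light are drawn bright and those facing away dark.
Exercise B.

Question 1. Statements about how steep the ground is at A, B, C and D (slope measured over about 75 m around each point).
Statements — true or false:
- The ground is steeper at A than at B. false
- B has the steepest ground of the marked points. false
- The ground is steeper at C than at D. true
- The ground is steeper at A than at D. false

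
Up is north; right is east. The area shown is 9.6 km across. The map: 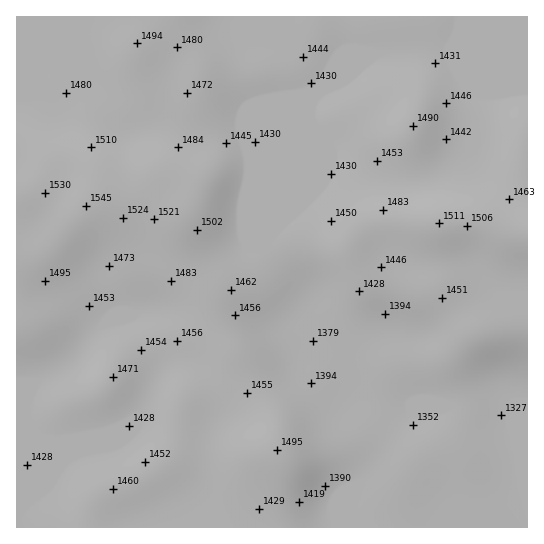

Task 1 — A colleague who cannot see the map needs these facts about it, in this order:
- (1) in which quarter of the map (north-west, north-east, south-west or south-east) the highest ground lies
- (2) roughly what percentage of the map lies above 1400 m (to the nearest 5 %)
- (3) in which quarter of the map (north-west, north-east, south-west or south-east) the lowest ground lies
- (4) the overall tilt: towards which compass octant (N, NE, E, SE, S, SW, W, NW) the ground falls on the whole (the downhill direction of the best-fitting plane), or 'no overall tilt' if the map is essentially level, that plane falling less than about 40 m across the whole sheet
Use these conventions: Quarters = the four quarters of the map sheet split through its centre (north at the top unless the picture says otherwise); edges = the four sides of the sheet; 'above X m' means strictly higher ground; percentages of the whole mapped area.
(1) The highest point lies in the north-west quarter of the map.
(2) Roughly 85 % of the ground is higher than 1400 m.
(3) Look to the south-east quarter for the lowest ground.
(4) On the whole the ground falls towards the south-east.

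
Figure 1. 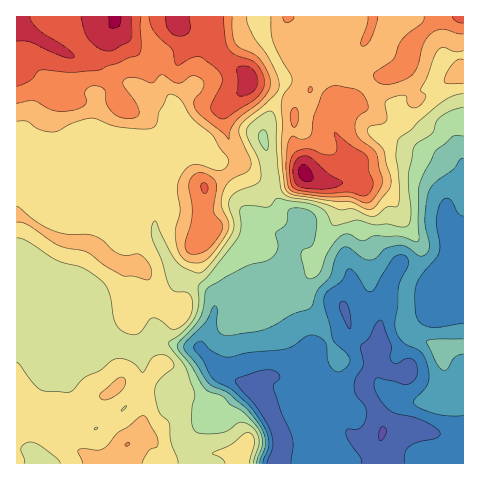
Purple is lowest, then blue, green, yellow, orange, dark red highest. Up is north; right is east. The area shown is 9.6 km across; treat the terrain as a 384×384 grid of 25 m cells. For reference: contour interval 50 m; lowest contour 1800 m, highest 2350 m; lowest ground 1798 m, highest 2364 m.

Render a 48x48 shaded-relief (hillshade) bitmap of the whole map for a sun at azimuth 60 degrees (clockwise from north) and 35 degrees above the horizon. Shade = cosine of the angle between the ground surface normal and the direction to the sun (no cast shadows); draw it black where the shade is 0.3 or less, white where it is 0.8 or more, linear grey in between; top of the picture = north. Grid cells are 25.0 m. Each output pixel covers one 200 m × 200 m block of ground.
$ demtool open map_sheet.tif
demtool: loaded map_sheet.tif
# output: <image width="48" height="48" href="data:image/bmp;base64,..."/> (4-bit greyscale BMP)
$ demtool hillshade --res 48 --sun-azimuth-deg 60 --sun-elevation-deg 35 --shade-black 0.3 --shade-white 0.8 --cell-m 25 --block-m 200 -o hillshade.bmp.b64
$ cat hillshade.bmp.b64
<image width="48" height="48" href="data:image/bmp;base64,Qk32BAAAAAAAAHYAAAAoAAAAMAAAADAAAAABAAQAAAAAAIAEAAATCwAAEwsAABAAAAAAAAAAAAAAABEREQAiIiIAMzMzAERERABVVVUAZmZmAHd3dwCIiIgAmZmZAKqqqgC7u7sAzMzMAN3d3QDu7u4A////AJmHZVeIiZmJu5iId77bdXiZmZuoZnmYiJh2ZomYeJmay5iIh67thWiZmauoZomYiIhmiaqXZ5qry5mZh6//lWiZmZqoeImYiId4mpmHeJq8ypmZiK/+dXmZmJqoeId2d4iJmYiIiIm8uqmZid/7VYmZiIqnZmVVZ4iJmYd3iHm7uqmZnP/nV5mZiIqVVVRWd4mZmIZniIi7qZmqz/+WaJmIiJp1Z2ZneJmZmHZ4iZmrmJvN/+p2iYh3ialmiYd3iKqZmIeIiqmZmK7/7Kd3iHd3iqh5qYZniamZiIiIirmJmt/9mId3d3d3iaiJmHVGiZmYiIiIiqmIrf/Zd4d3d3d3iaqYiGM2mZmIiIiImpiK3/2WZ3d3d4d3i8qHd0I3mZmIiIiImYir3tlmd3d3eId4rLmHVDNomYiIiImYh3moiahmd3d4iIh5u5iGM2iaqYiIiZmHZnmGWJmGZ3iIiIiKuoiFNauqmYiZmZiHZomFWLunaIiIiIicuHiGSLuZmZmZiIiHZpl2is3IZ4iIiIm8p2eHWKqYiJmYiIiHVph4qs7Id4iIiIrLl2eIZ6mIiJiIiIh2V4iKqs2oeIiIiIqph2eId5mIiIiIiIdlV4ebupmZiIiIiIiZmGeZd5mYiIiIh3ZVZ4ist0aJiIiIiHibuGaJh4mYiIiHdmVWiIm8gyaamIiIh3ibuFaJlmeZiIh1VWVomZrKQTaaqYiJmIiap1aJdTeqiHZUZ3iaqZq4MkeaupmZmIh5lleHY0rLmFVXmZmqmJqmRGebzKmZmIdnhmdlVI3aiGeaqpmZiJqXVWeL7rmImZdWZmVWV77KiJqqmYiIiImXZVec/qiImYYzVkJXad7JiKqpiIiIiImXZUad7Id5hTEAMwKIi925h6mYiIiIiImXZEWdyXeIMAAAIQWqrN25h5mIiIiIiImXZEW9uHeGAAAkVWm7zdypd5iHd3iIiJmXZVjNqImmABeaqavN7cuYh4h3eIiJmamHd3rLh5vFAFvcqave3LqZmYiIiImaqpmHeJuoZ63EAHzbmJvey7qZmYiIiZmqmZh3eJmFSN6zBJu5iL3ty6qZmHd4iZmYiHd3iZhTW+2SFpmHit7bqpmJmHd3iIh3ZlZ4mYUzfNtyJpdnm9ypiYmZh3d3d3dlRVeamFIji6lzFYdnm7mImYmph3dmZ3dlVoqqljI1eIh0Jpd3mZmamHiZh3ZVeIh2aLuZhTRmeIiGV4h3iaq6h3mYiHZnmZmHirmJdVdmZ3mqh3iImquod4iYd4eImIh3ipd4ZndmZnrdp2iZmZl3d4mIdoiId3dniHaHV4dlRYz+pmiYmYd3iJqYd4iHZmd4d3eXZ4ZUWL79dnmYiIiIiJuoiIdlZ4iHeHmnVnZWnN7qZomIiHiId5uoiGZniZhmeJuWRnd5zdy3aJiIh3iYd5qod2eJmYZWiLt0RoiK3buWaIiIh3iYiJmXZZqpmHZnistkV5mL3LqFaIiIiHiZiIiGVKqpiHdni9plaKmb3Ll1WJmIiHeJiIhlRA=="/>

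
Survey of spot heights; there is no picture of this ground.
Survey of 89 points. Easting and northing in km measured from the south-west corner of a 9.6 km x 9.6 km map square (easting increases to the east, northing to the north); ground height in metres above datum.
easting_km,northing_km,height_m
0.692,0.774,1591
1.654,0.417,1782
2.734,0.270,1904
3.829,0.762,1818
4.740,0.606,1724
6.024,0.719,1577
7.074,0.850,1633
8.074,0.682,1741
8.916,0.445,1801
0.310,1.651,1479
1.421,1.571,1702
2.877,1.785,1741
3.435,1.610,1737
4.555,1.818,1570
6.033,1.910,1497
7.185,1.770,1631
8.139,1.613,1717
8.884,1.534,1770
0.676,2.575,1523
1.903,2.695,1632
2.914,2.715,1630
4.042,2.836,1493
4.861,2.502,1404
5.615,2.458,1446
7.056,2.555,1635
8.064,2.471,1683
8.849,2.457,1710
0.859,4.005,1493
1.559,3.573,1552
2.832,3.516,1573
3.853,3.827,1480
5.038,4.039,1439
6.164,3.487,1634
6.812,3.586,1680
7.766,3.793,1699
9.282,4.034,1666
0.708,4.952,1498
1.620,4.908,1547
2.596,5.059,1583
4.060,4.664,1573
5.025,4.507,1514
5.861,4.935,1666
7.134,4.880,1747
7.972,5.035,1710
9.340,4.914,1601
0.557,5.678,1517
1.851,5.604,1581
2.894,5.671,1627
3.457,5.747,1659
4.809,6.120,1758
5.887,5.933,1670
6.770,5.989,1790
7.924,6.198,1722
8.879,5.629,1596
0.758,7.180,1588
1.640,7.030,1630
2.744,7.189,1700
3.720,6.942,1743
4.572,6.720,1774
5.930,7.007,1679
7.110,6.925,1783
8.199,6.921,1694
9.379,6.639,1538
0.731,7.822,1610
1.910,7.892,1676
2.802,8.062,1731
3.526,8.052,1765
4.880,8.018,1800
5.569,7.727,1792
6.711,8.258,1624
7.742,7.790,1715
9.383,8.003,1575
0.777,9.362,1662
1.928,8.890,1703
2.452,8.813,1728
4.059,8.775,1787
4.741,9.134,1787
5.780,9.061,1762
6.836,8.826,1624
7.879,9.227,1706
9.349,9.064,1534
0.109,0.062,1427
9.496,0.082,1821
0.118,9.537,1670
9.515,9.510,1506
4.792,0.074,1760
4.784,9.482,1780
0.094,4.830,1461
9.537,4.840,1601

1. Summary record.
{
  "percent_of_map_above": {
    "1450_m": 96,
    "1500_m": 92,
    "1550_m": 83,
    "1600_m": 69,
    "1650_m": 55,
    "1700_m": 35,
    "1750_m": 19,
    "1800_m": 5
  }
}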